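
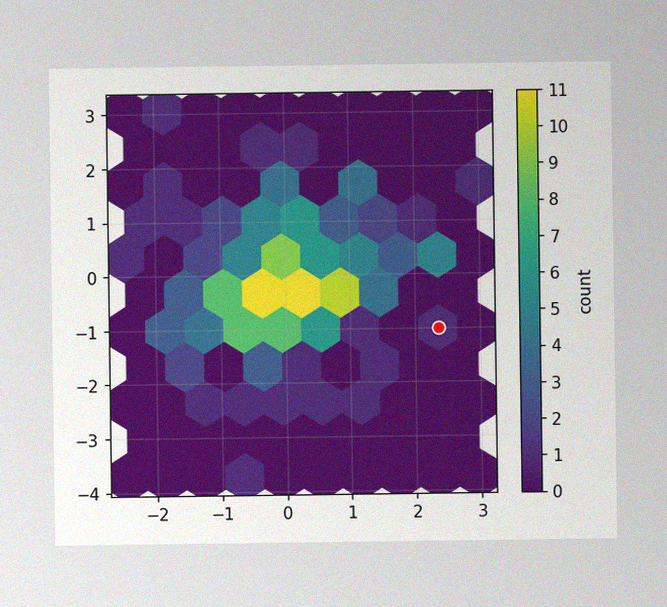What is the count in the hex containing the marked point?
1

The image has some photo noise and uneven lighting. The marked hex reads 1 on the colorbar.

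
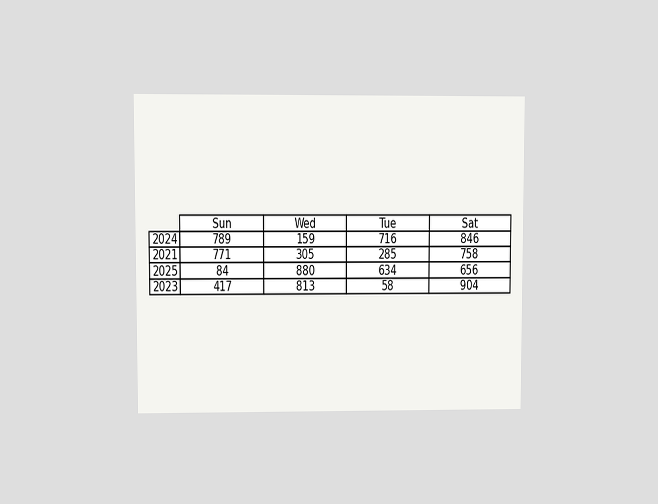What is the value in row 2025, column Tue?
The chart is viewed at a slight angle. The (2025, Tue) cell reads 634.

634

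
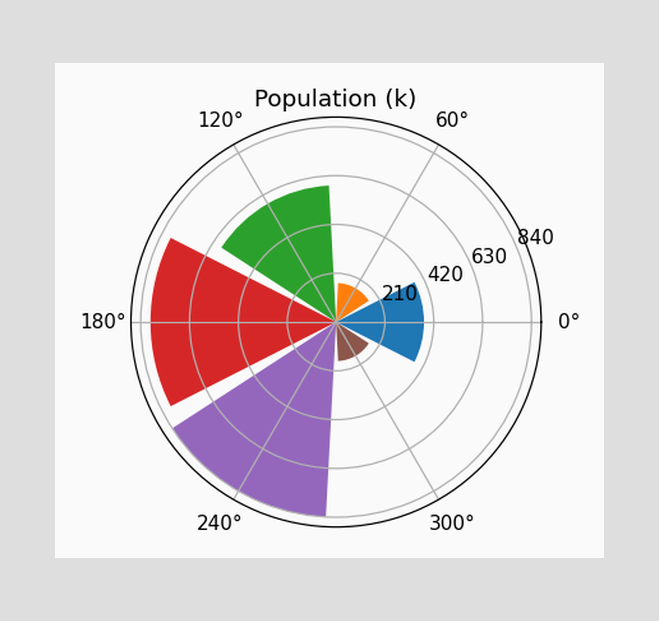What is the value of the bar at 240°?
The bar at 240° reaches 840k on the radial axis.

840k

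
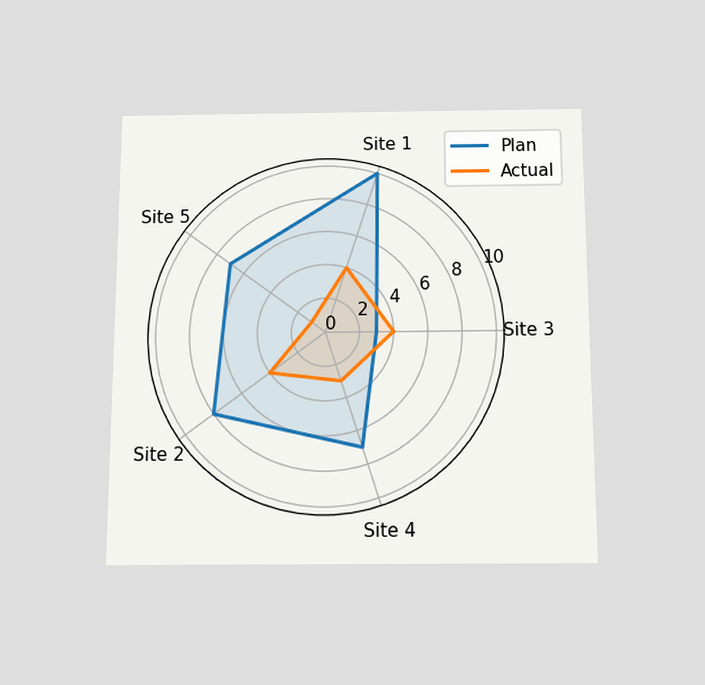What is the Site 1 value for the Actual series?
The chart is viewed slightly from below. On the Site 1 axis, Actual reaches 4.

4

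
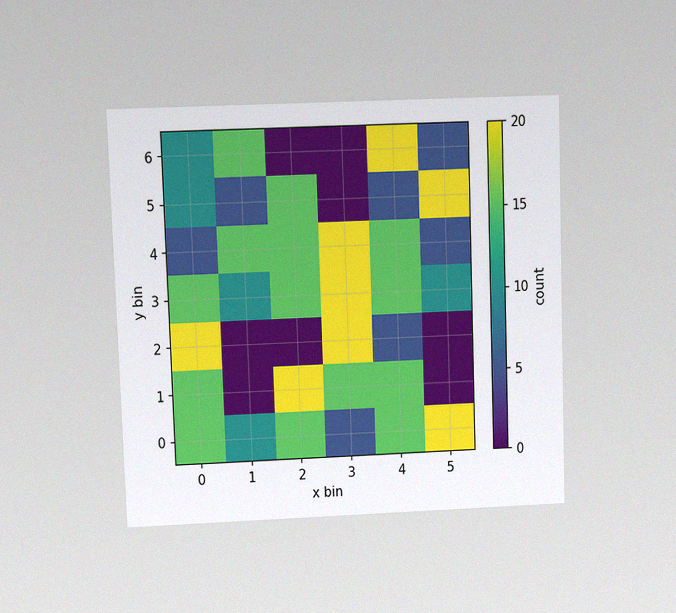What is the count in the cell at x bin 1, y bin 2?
The chart is tilted about 2° counter-clockwise and viewed at a slight angle, with some photo noise. Matching the cell (1, 2) against the colorbar gives 0.

0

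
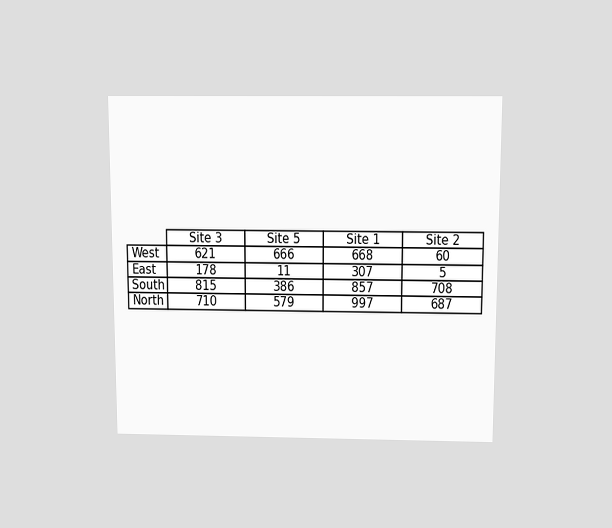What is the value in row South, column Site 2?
The chart is viewed slightly from above. The (South, Site 2) cell reads 708.

708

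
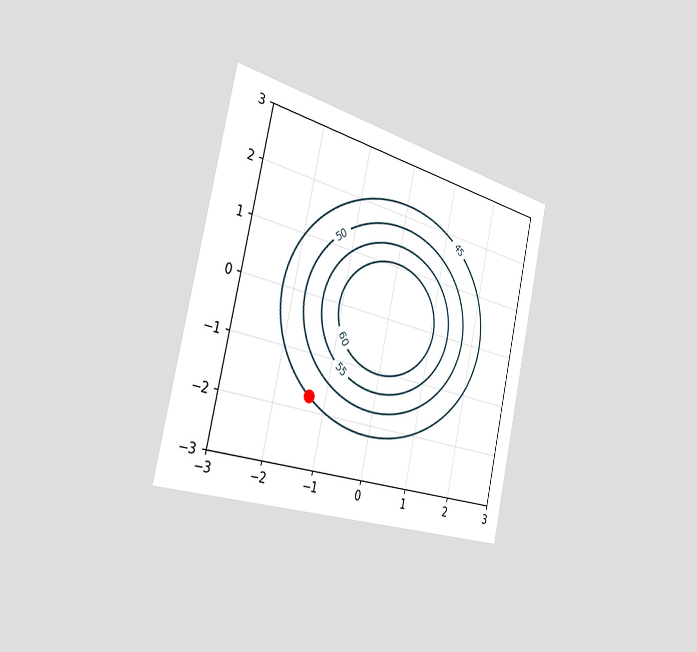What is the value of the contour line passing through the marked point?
45

The chart is tilted about 13° clockwise and viewed slightly from the left. The marked point sits on the contour labelled 45.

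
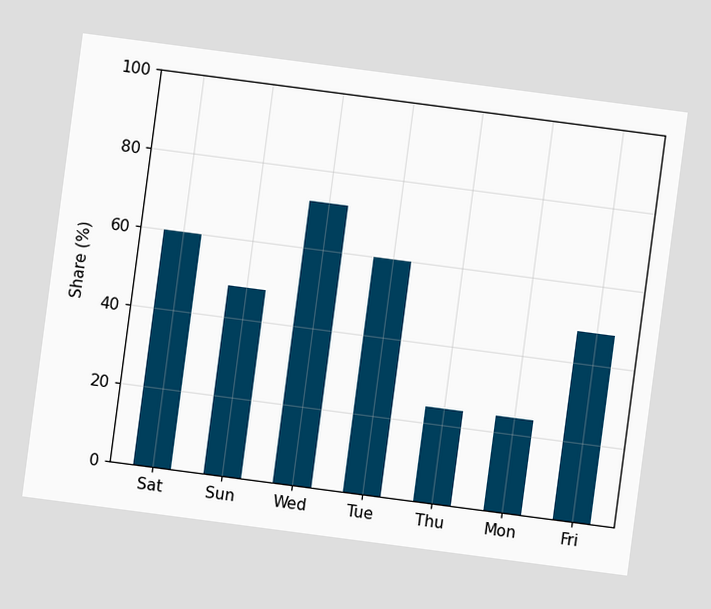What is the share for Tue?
The chart is tilted about 7° clockwise. Reading along the chart's y-axis, the Tue bar reaches 60%.

60%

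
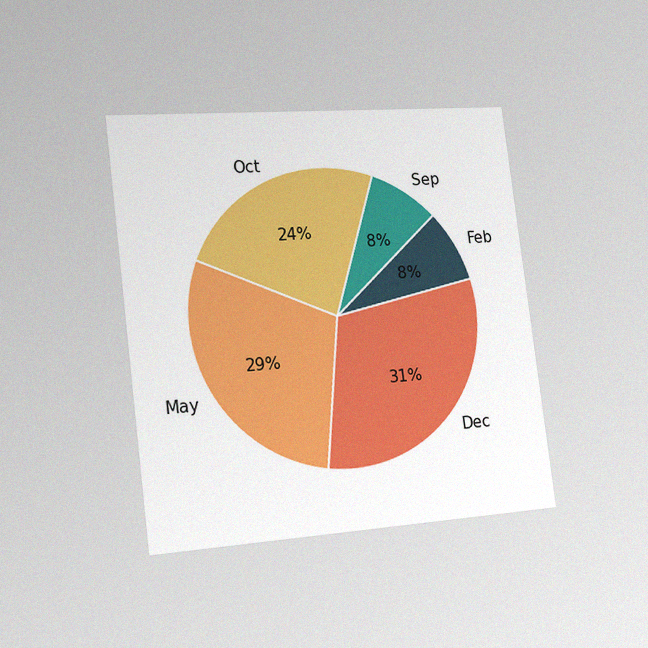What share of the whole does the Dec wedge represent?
The chart is tilted about 7° counter-clockwise and viewed slightly from the left, with some photo noise. The Dec slice takes up 31% of the pie.

31%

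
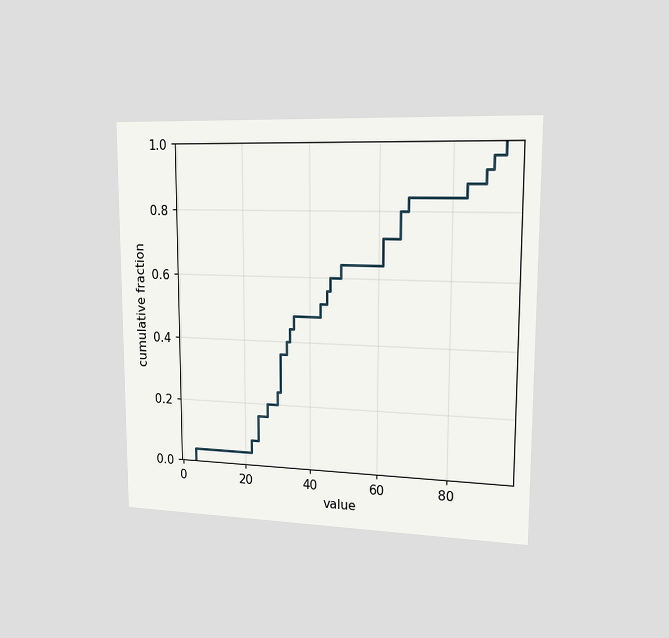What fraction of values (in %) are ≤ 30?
24%

The chart is viewed slightly from the right. At x=30 the ECDF step is at 24%.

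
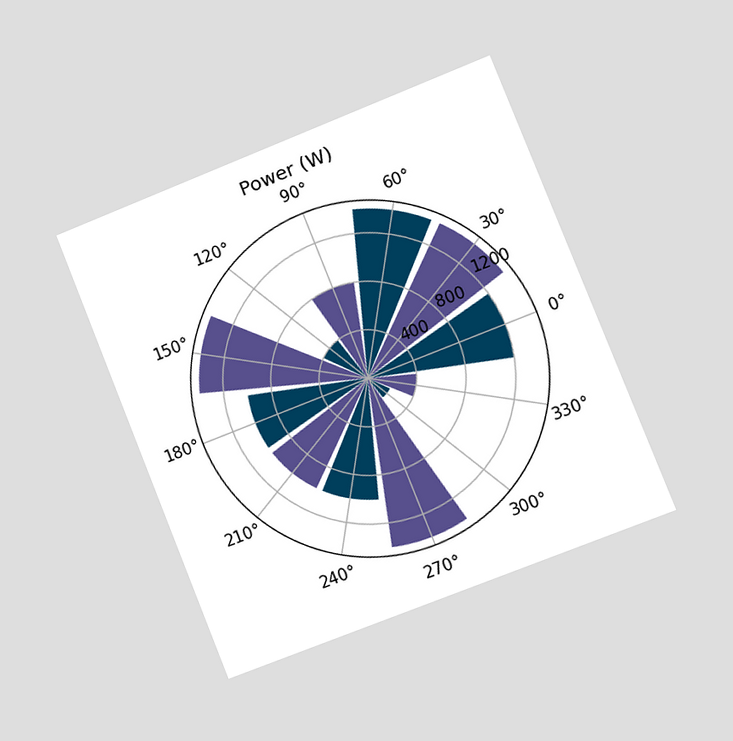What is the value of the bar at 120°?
The chart is tilted about 22° counter-clockwise and viewed slightly from the right. The bar at 120° reaches 400W on the radial axis.

400W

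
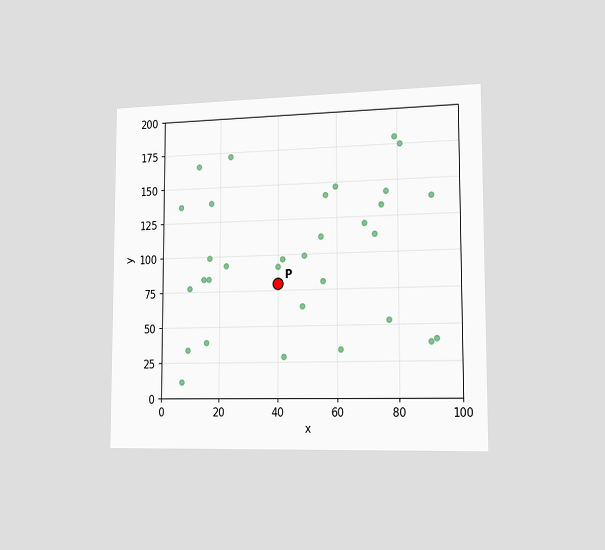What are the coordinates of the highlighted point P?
The chart is viewed slightly from the right. Following the gridlines from P to each axis, P sits at (40, 80).

(40, 80)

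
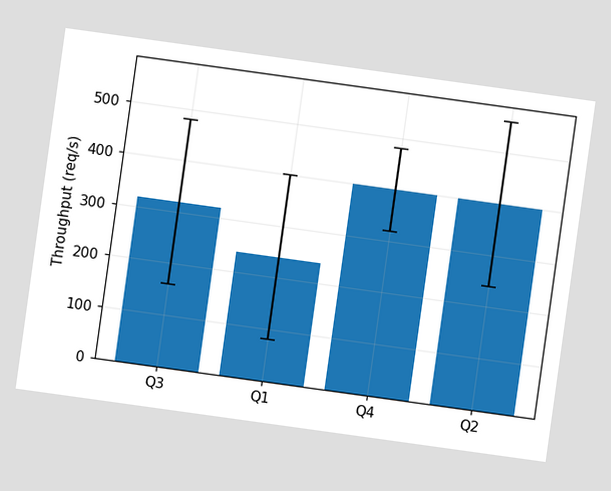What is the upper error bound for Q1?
400req/s

The chart is tilted about 8° clockwise. The Q1 bar's upper whisker reaches 400req/s.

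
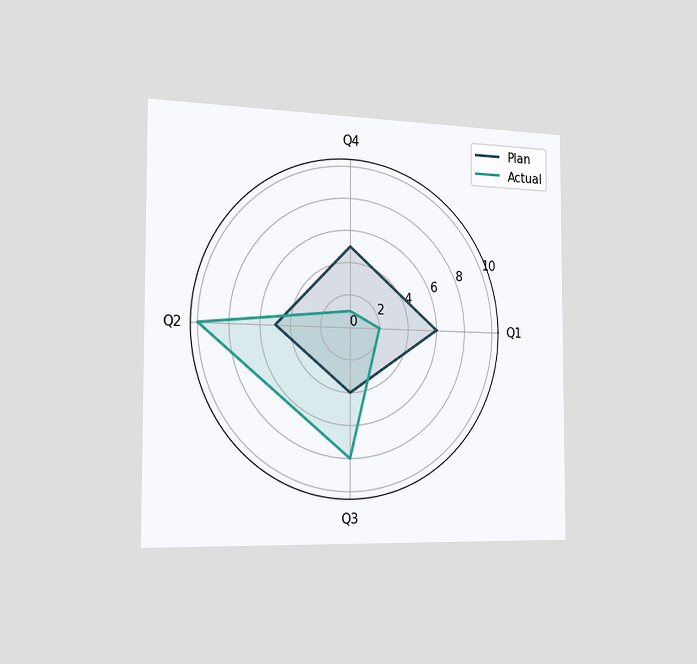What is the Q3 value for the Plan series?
The chart is viewed slightly from the left. On the Q3 axis, Plan reaches 4.

4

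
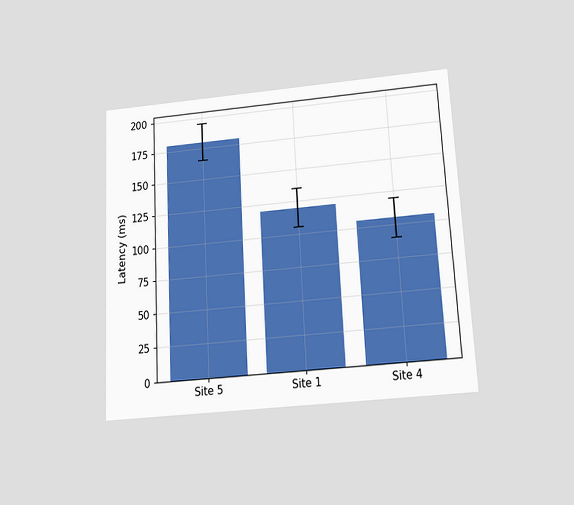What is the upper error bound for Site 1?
The chart is tilted about 3° counter-clockwise and viewed slightly from below. The Site 1 bar's upper whisker reaches 135ms.

135ms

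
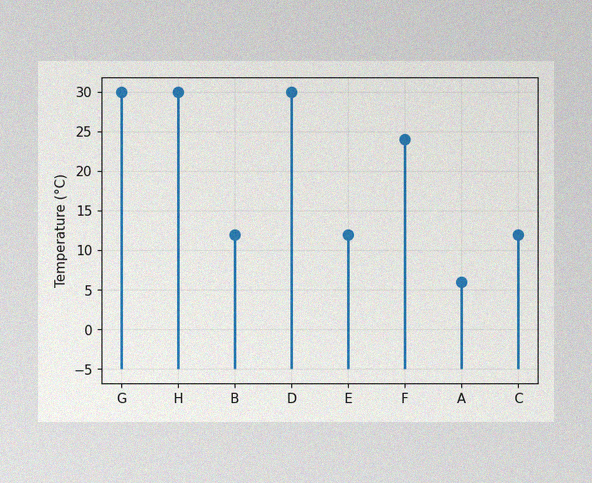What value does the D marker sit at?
30°C

The image has some photo noise and uneven lighting. The D marker sits at 30°C.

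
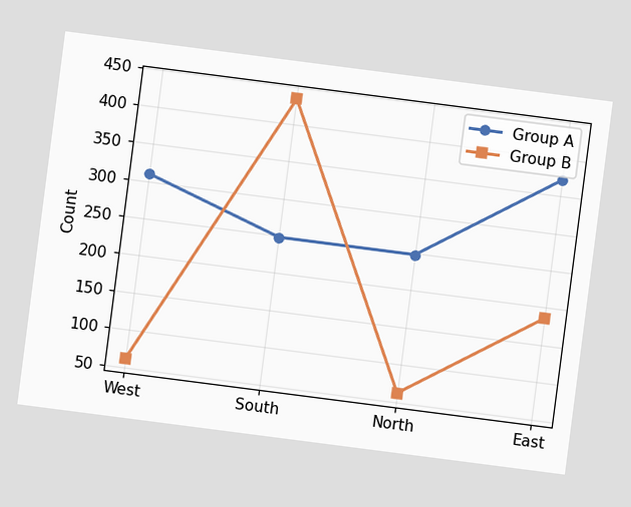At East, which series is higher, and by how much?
The chart is tilted about 7° clockwise. At East, Group A sits above the other line by 186.

Group A, by 186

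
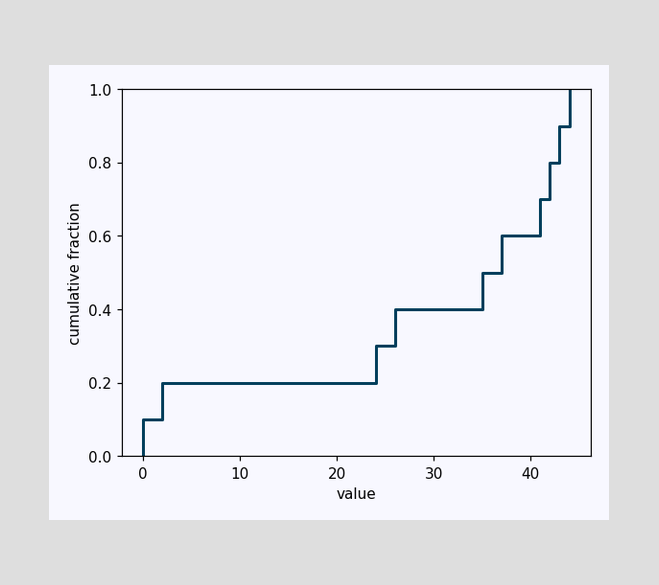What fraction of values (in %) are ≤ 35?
50%

At x=35 the ECDF step is at 50%.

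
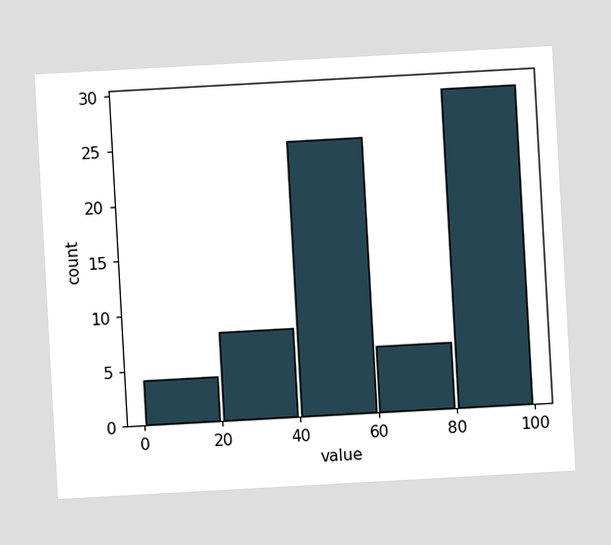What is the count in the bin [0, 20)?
The chart is tilted about 3° counter-clockwise. The [0, 20) bin has height 4.

4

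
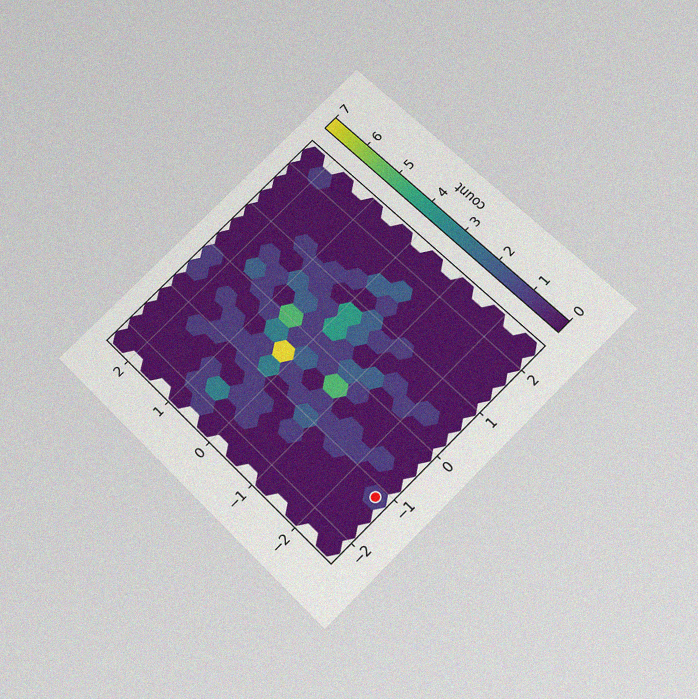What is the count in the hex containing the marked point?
The chart is tilted about 45° counter-clockwise and viewed slightly from below, with some photo noise. The marked hex reads 1 on the colorbar.

1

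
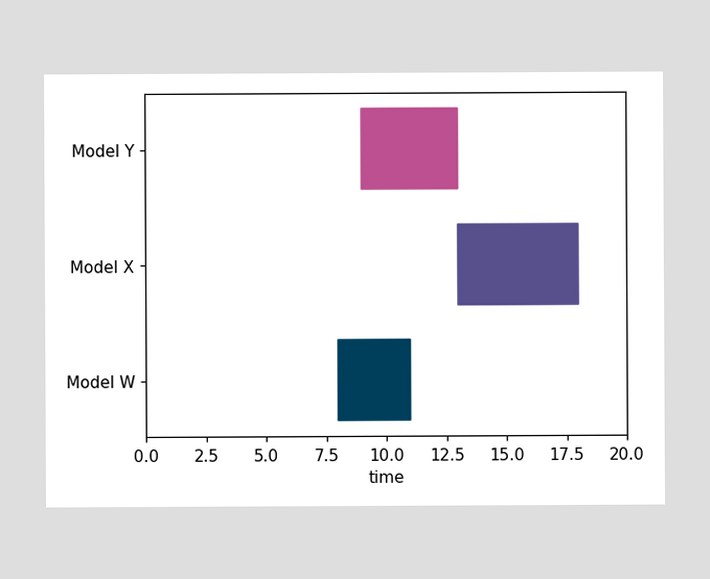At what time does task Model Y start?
9

The Model Y bar begins at t=9.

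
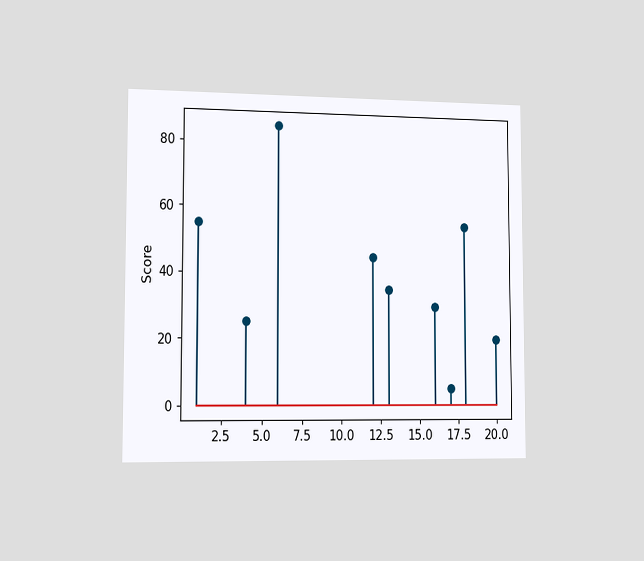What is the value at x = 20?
The chart is viewed slightly from the left. The stem at x=20 reaches 20.

20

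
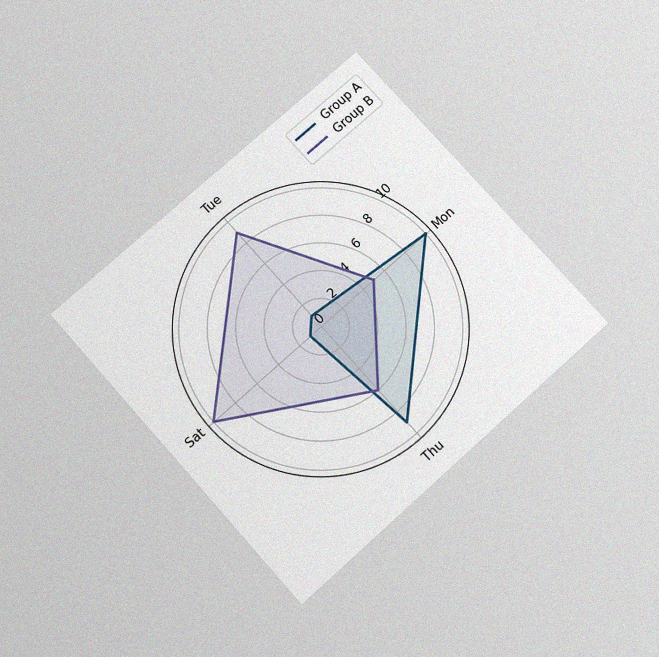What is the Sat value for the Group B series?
The chart is tilted about 42° counter-clockwise and viewed slightly from below, with some photo noise. On the Sat axis, Group B reaches 10.

10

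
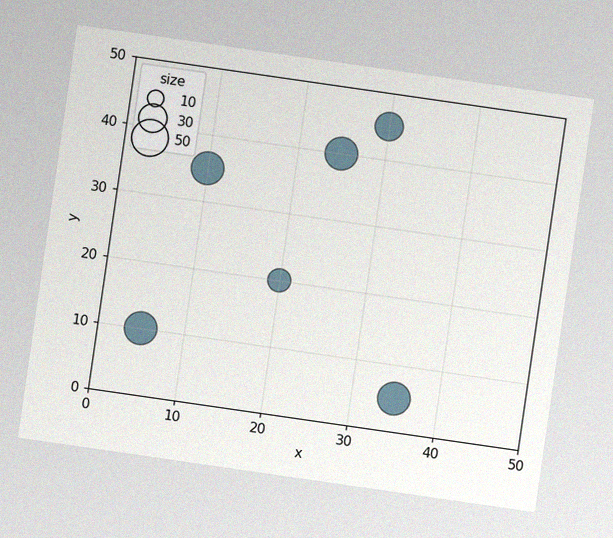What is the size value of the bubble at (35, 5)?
The chart is tilted about 8° clockwise, with some photo noise. Matching the bubble at (35, 5) against the size legend gives 40.

40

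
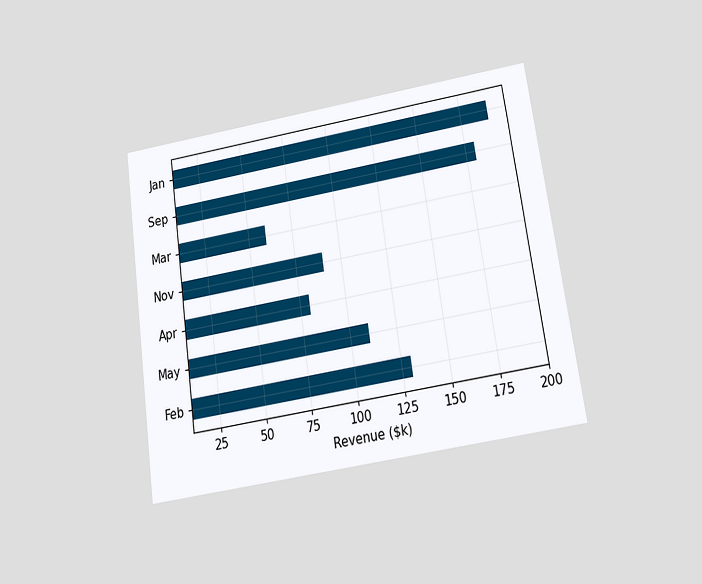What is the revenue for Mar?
The chart is tilted about 8° counter-clockwise and viewed slightly from below. Reading along the chart's x-axis, the Mar bar reaches $60k.

$60k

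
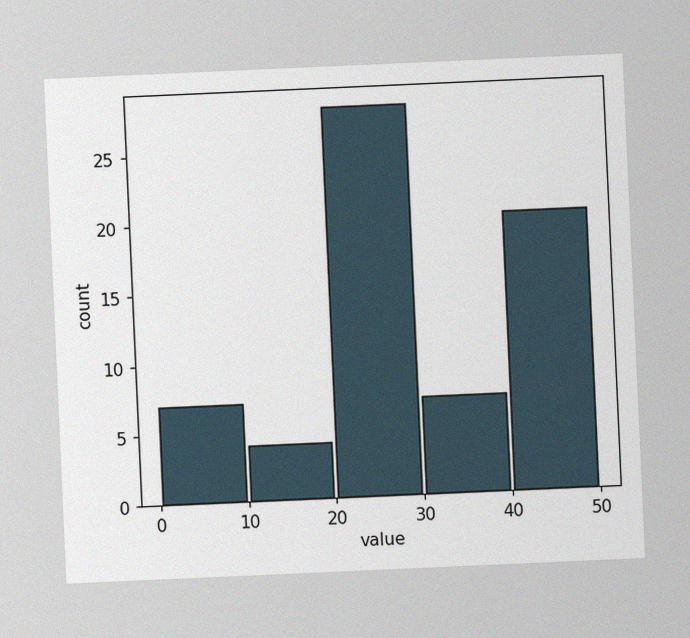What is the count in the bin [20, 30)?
28

The chart is tilted about 3° counter-clockwise, with some photo noise. The [20, 30) bin has height 28.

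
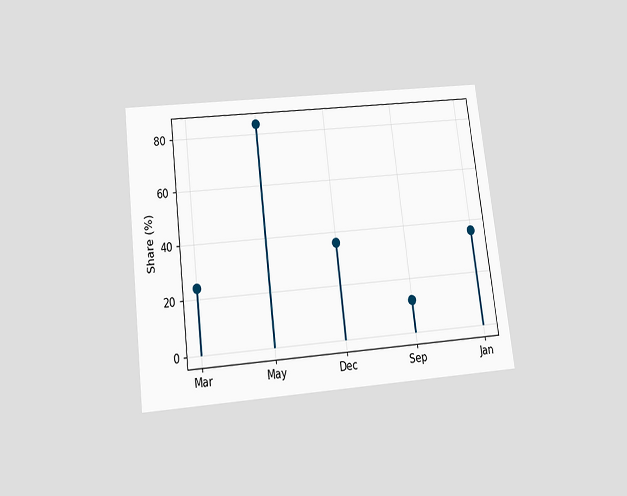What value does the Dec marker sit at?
The chart is tilted about 7° counter-clockwise and viewed slightly from below. The Dec marker sits at 36%.

36%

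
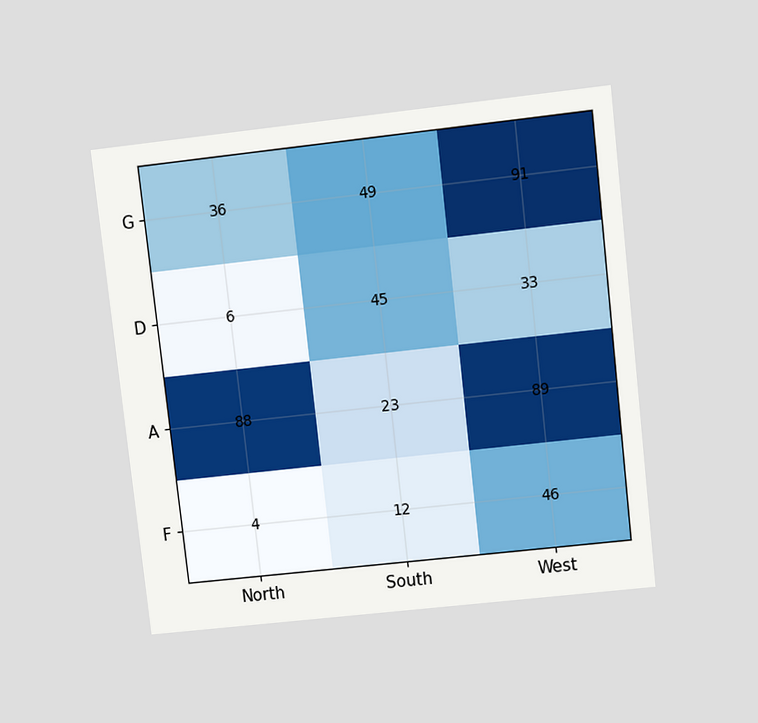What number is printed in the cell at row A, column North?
88

The chart is tilted about 6° counter-clockwise and viewed at a slight angle. The (A, North) cell reads 88.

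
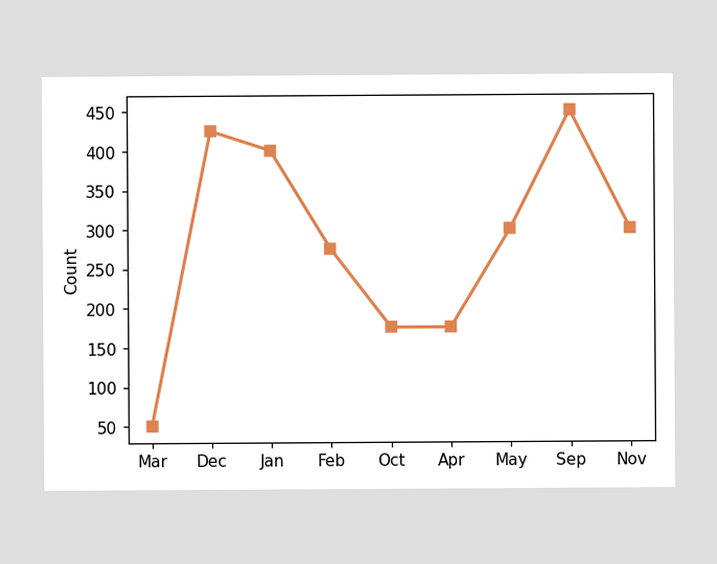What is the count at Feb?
275

At Feb, the line is at 275.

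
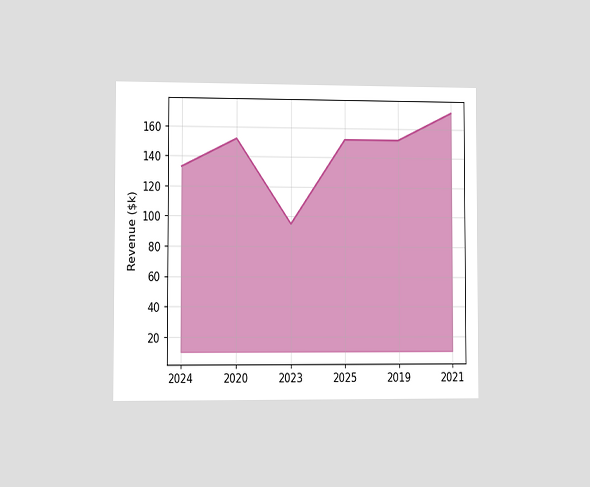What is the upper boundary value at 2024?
The chart is viewed slightly from the left. At 2024 the upper boundary is at $133k.

$133k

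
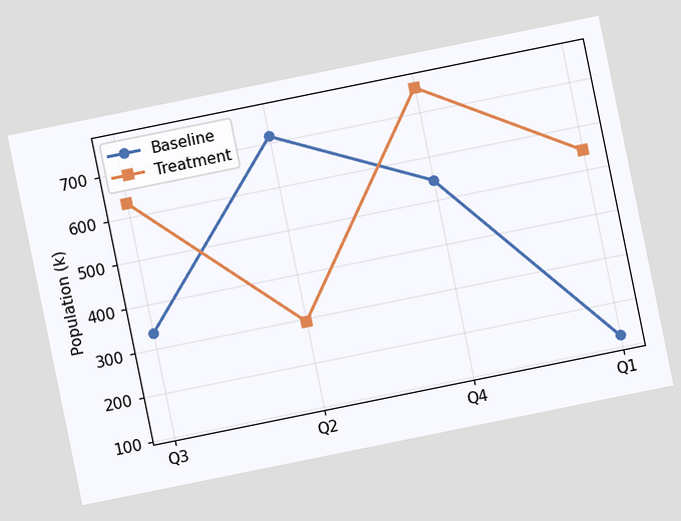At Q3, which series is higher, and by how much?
The chart is tilted about 11° counter-clockwise. At Q3, Treatment sits above the other line by 294k.

Treatment, by 294k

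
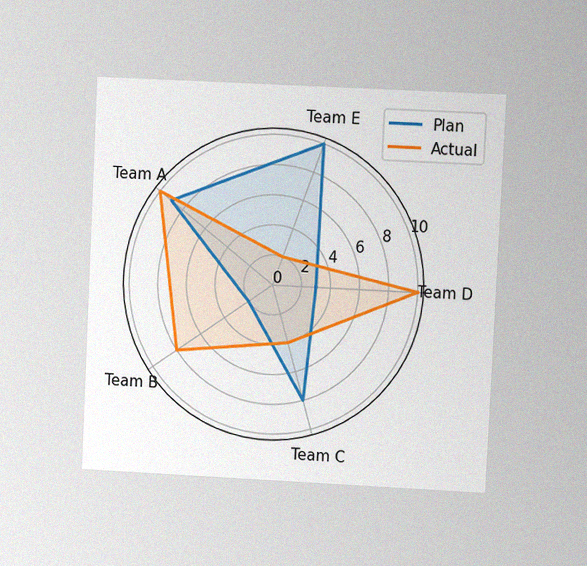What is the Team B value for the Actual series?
The chart is tilted about 3° clockwise and viewed at a slight angle, with some photo noise. On the Team B axis, Actual reaches 8.

8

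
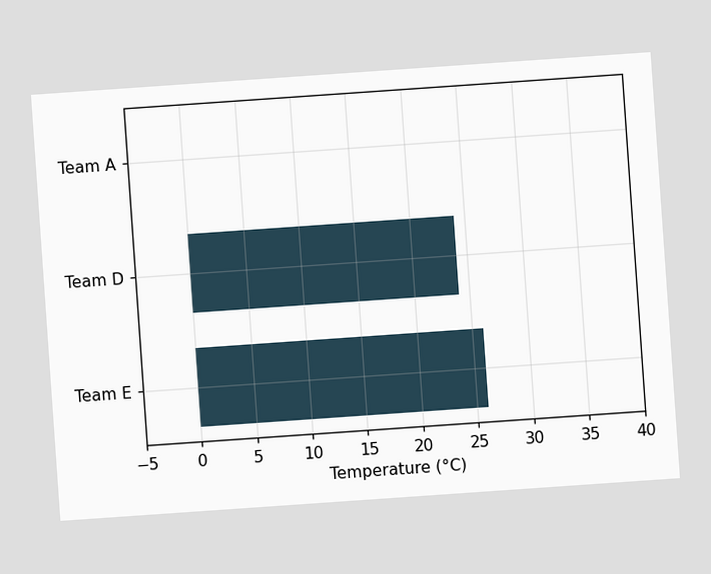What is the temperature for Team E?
The chart is tilted about 4° counter-clockwise. Reading along the chart's x-axis, the Team E bar reaches 26°C.

26°C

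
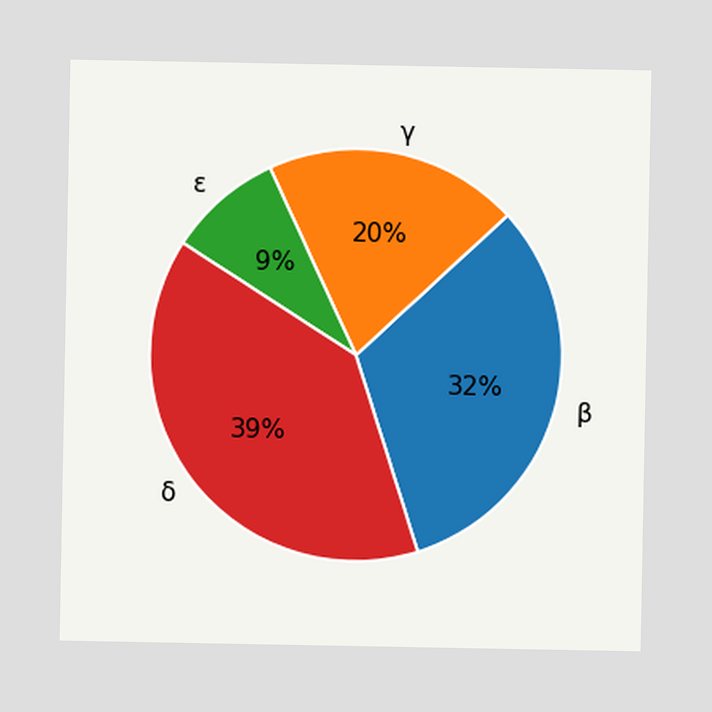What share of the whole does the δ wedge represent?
39%

The δ slice takes up 39% of the pie.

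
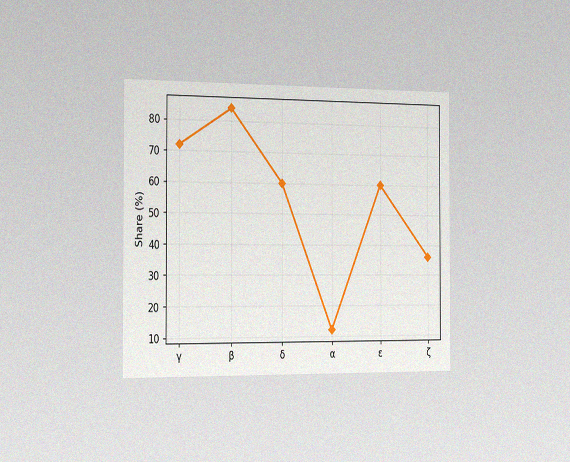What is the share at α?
12%

The chart is viewed slightly from the left, with some photo noise. At α, the line is at 12%.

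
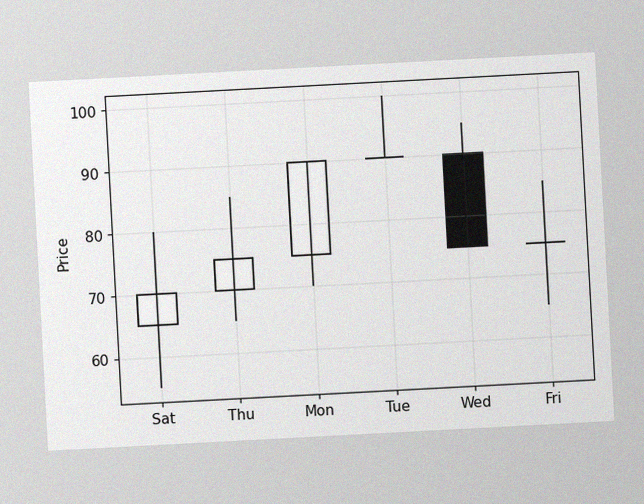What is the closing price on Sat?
70

The chart is tilted about 3° counter-clockwise, with some photo noise. The Sat candle closes at 70.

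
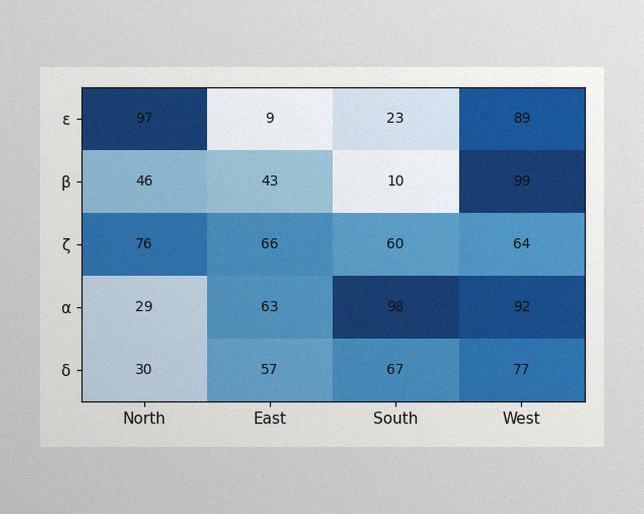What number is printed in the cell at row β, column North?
The image has some photo noise and uneven lighting. The (β, North) cell reads 46.

46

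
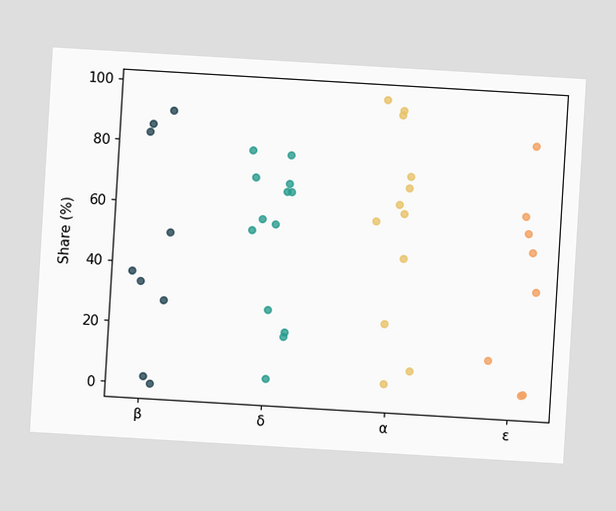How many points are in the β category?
The chart is tilted about 3° clockwise. Counting the markers in the β column gives 9.

9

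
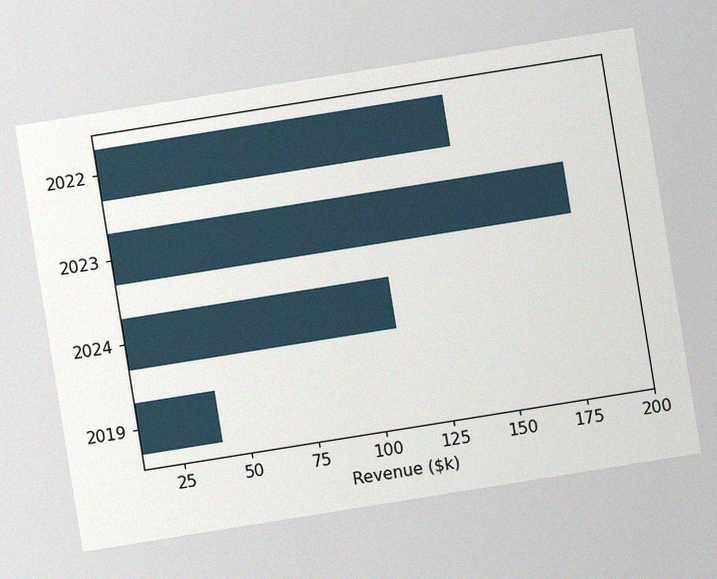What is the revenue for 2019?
The chart is tilted about 9° counter-clockwise, with some photo noise. Reading along the chart's x-axis, the 2019 bar reaches $40k.

$40k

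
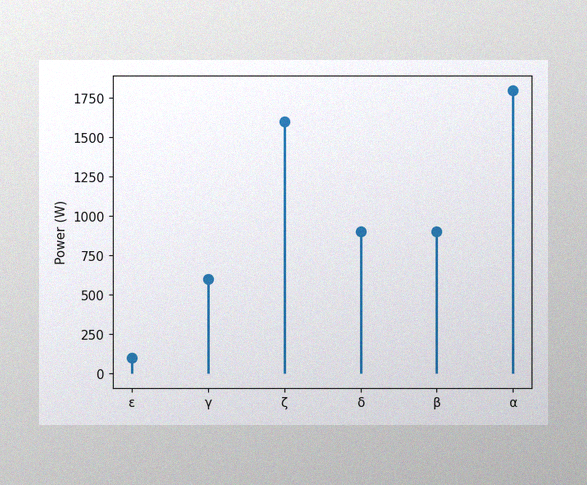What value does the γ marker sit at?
600W

The image has some photo noise and uneven lighting. The γ marker sits at 600W.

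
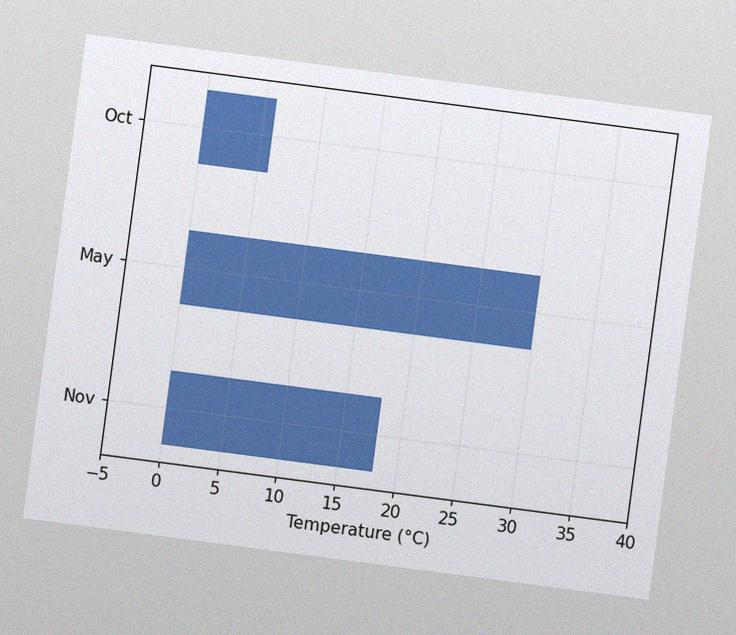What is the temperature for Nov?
The chart is tilted about 7° clockwise, with some photo noise. Reading along the chart's x-axis, the Nov bar reaches 18°C.

18°C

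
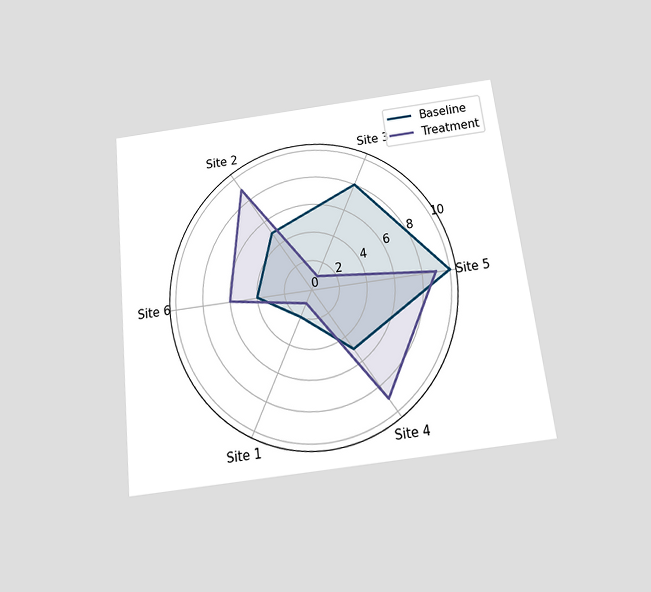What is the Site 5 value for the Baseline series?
The chart is tilted about 7° counter-clockwise and viewed slightly from below. On the Site 5 axis, Baseline reaches 10.

10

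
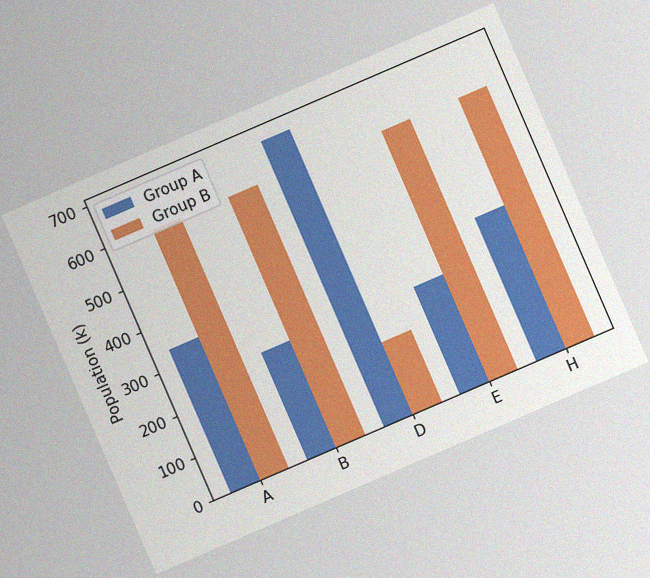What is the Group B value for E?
The chart is tilted about 23° counter-clockwise, with some photo noise. The Group B bar at E reaches 595k on the y-axis.

595k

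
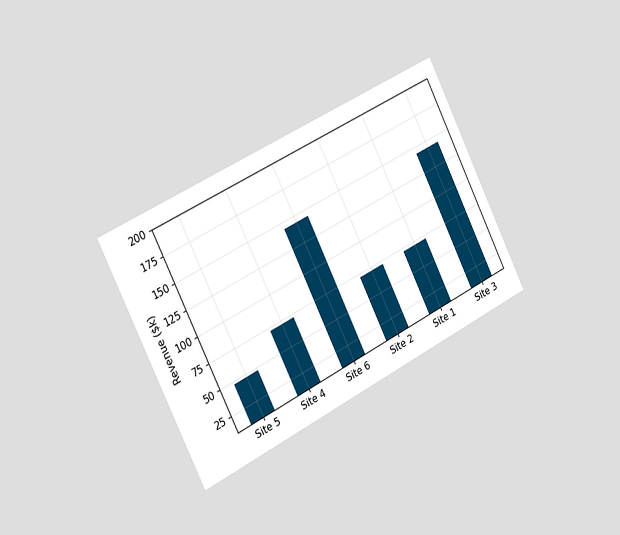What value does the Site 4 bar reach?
$72k

The chart is tilted about 27° counter-clockwise and viewed slightly from the left. Reading along the chart's y-axis, the Site 4 bar reaches $72k.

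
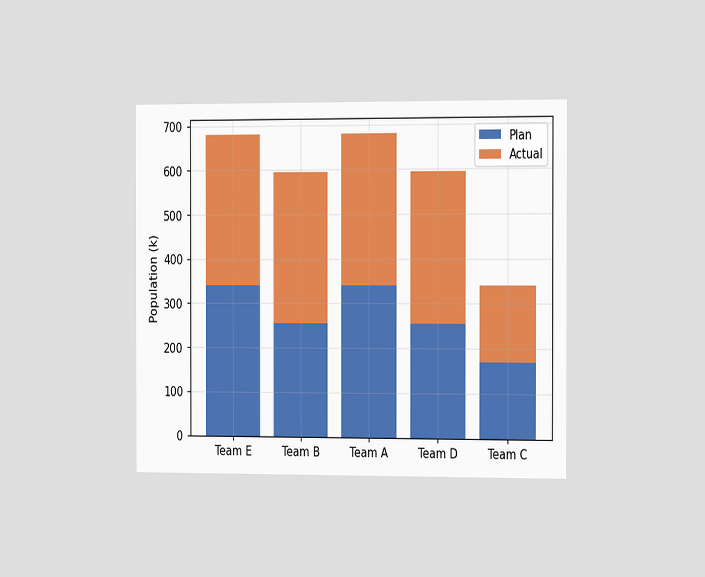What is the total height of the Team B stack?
595k

The chart is viewed slightly from the right. The Team B stack's top reaches 595k on the y-axis.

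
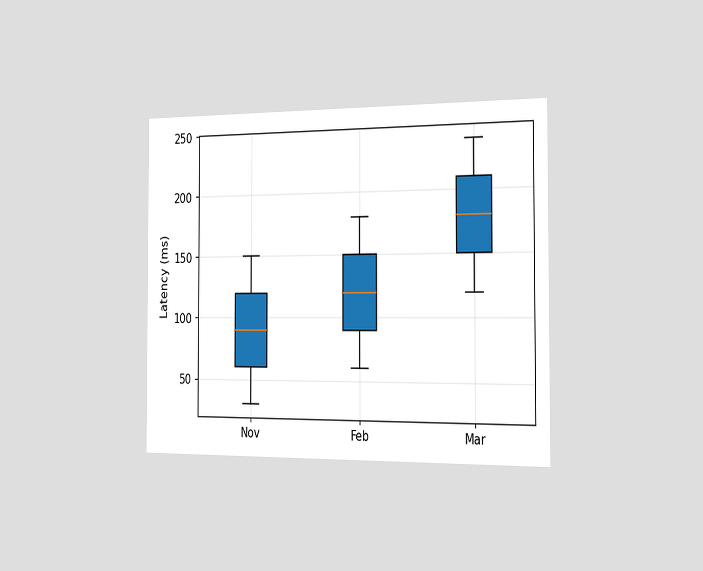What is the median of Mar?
180ms

The chart is viewed slightly from the right. The median line in the Mar box sits at 180ms.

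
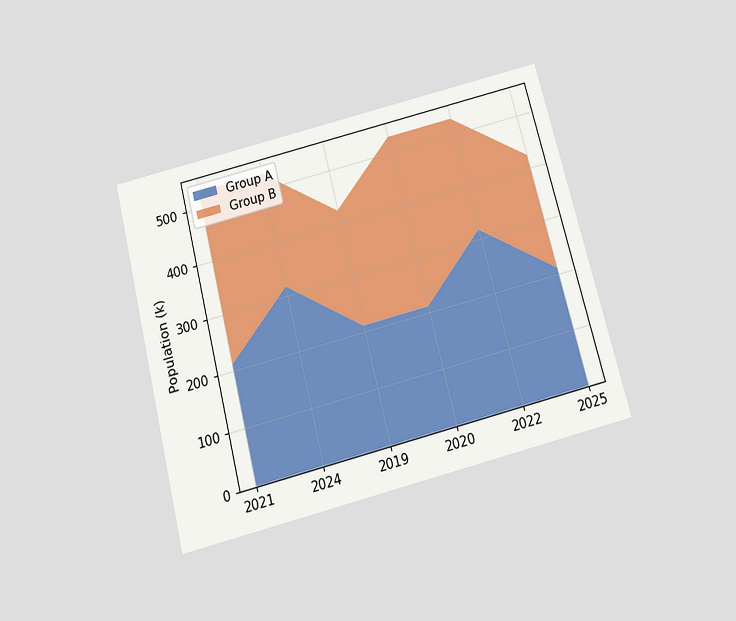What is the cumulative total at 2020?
The chart is tilted about 14° counter-clockwise and viewed slightly from below. The stacked total at 2020 reaches 530k.

530k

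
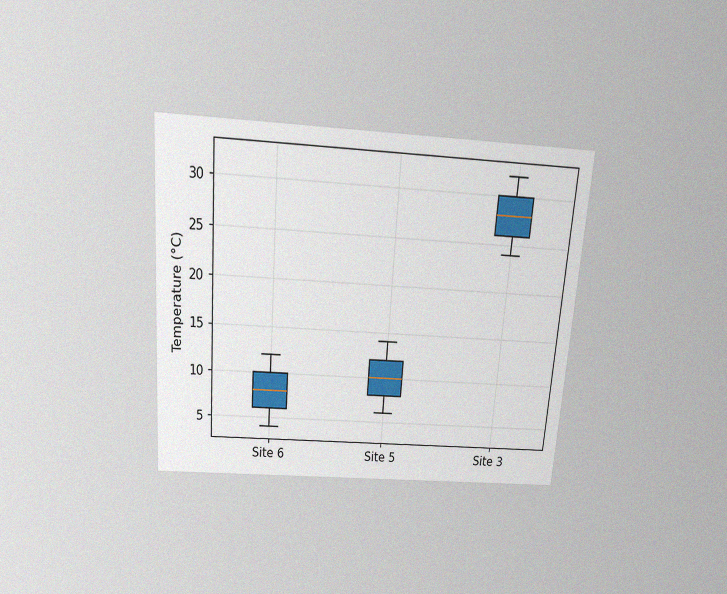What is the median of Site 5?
10°C

The chart is tilted about 4° clockwise and viewed slightly from above, with some photo noise. The median line in the Site 5 box sits at 10°C.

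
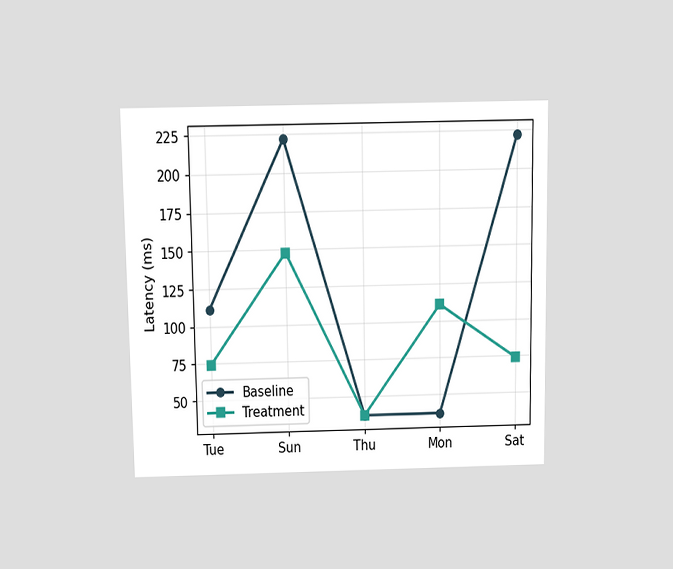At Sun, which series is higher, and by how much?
The chart is viewed slightly from above. At Sun, Baseline sits above the other line by 74ms.

Baseline, by 74ms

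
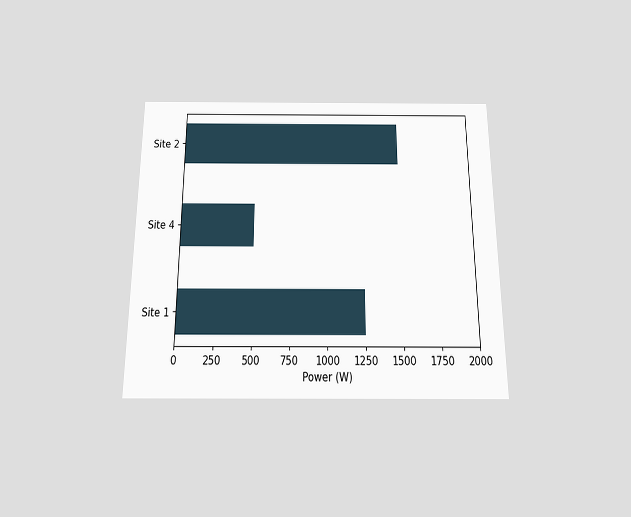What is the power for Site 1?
The chart is viewed slightly from below. Reading along the chart's x-axis, the Site 1 bar reaches 1250W.

1250W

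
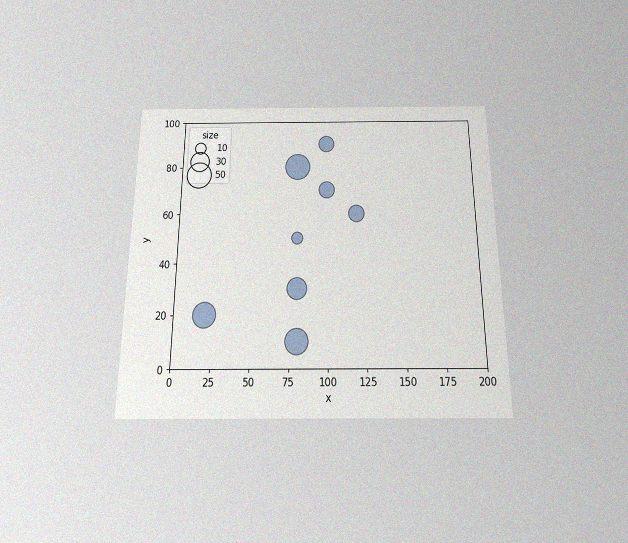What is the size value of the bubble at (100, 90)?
20

The chart is viewed slightly from below, with some photo noise. Matching the bubble at (100, 90) against the size legend gives 20.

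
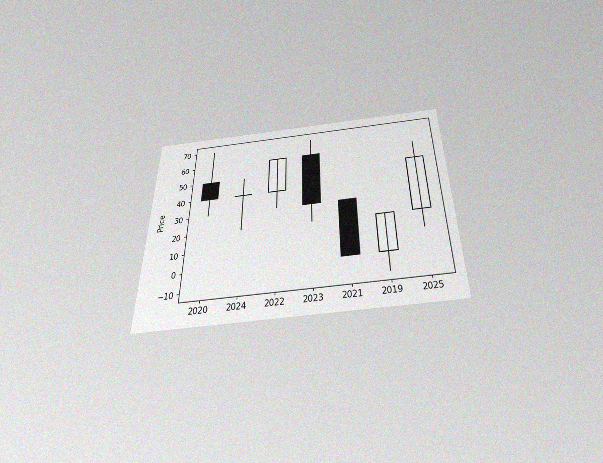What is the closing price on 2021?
The chart is viewed slightly from below, with some photo noise. The 2021 candle closes at 0.

0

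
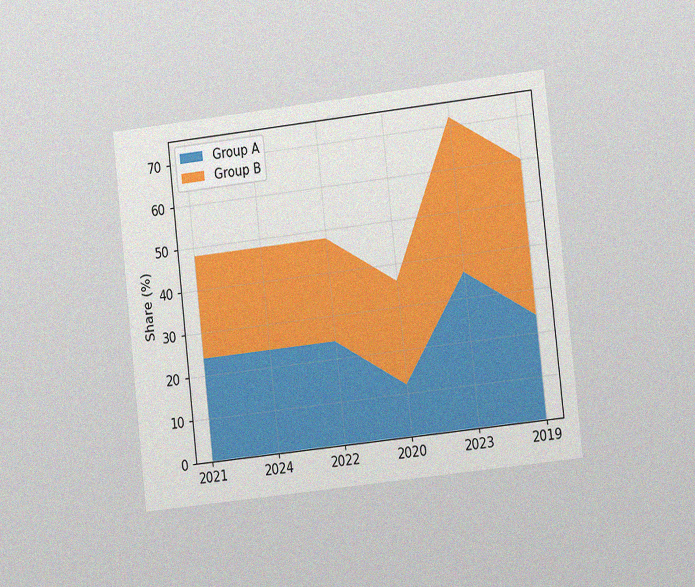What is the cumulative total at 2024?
The chart is tilted about 6° counter-clockwise and viewed slightly from the right, with some photo noise. The stacked total at 2024 reaches 48%.

48%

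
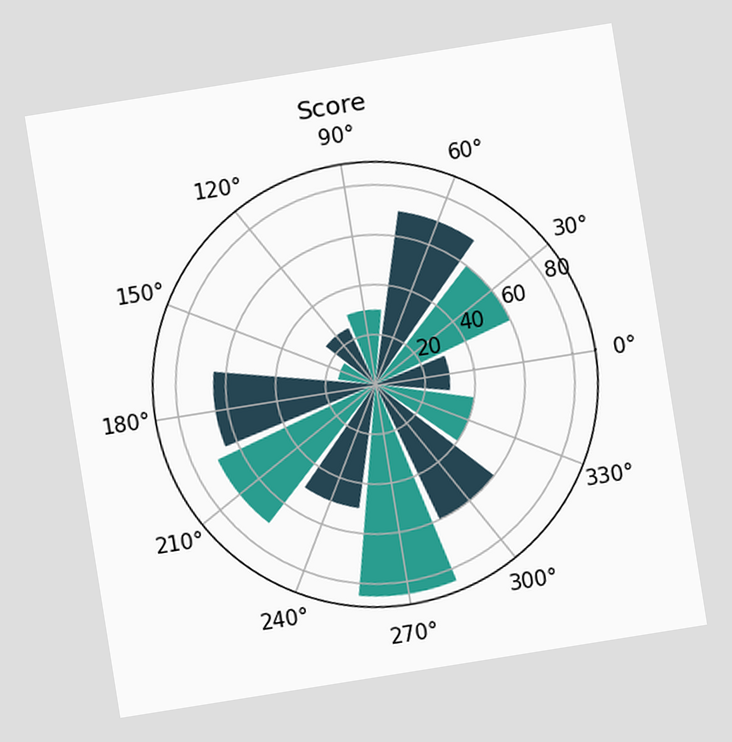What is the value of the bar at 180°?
The chart is tilted about 9° counter-clockwise. The bar at 180° reaches 65 on the radial axis.

65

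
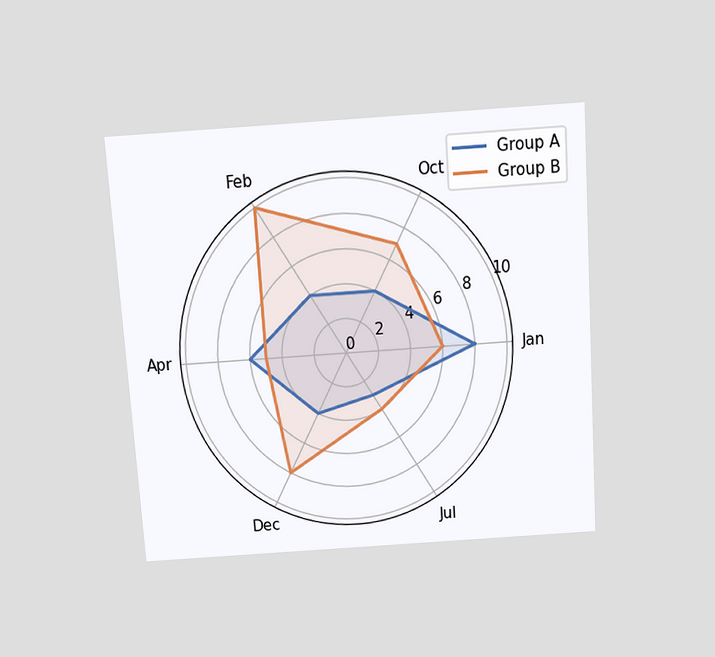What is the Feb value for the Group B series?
10

The chart is tilted about 4° counter-clockwise and viewed slightly from above. On the Feb axis, Group B reaches 10.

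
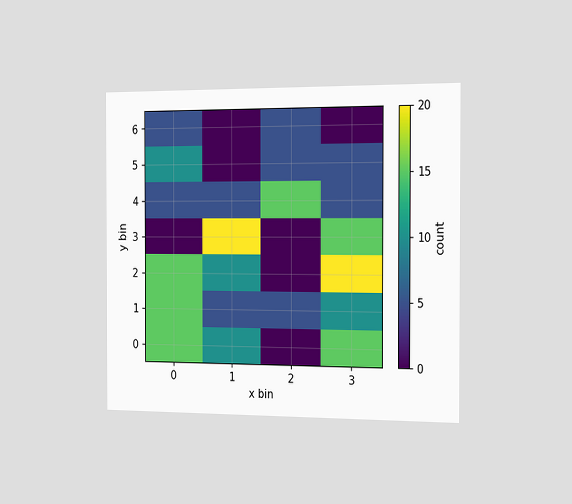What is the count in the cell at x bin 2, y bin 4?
15

The chart is viewed slightly from the right. Matching the cell (2, 4) against the colorbar gives 15.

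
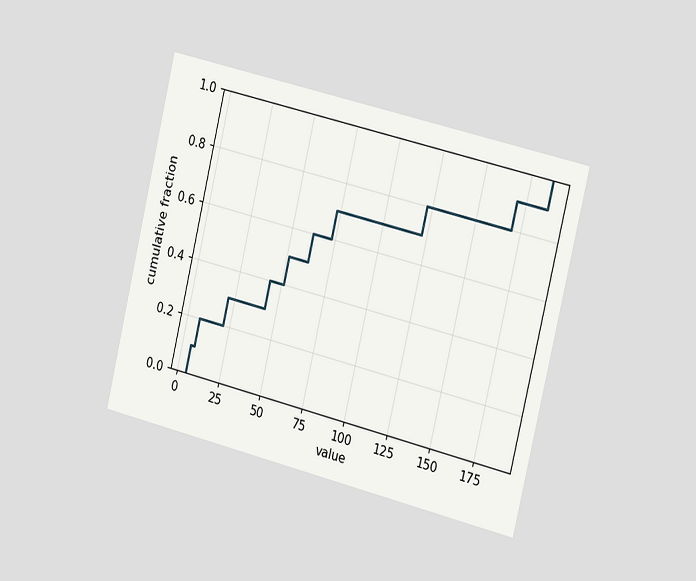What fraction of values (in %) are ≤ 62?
60%

The chart is tilted about 14° clockwise and viewed slightly from the right. At x=62 the ECDF step is at 60%.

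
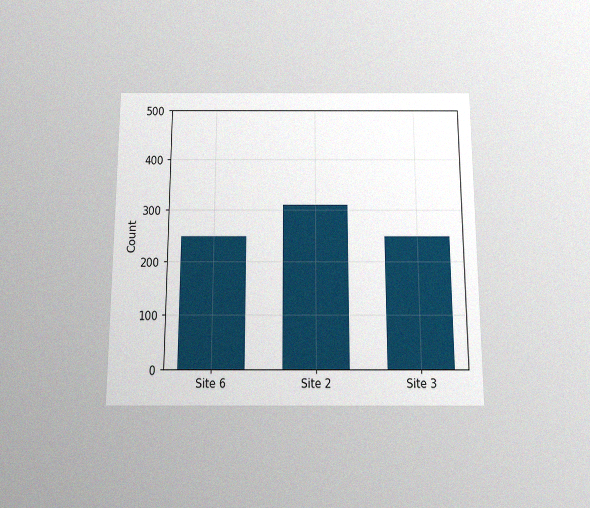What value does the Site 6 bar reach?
248

The chart is viewed slightly from below, with some photo noise. Reading along the chart's y-axis, the Site 6 bar reaches 248.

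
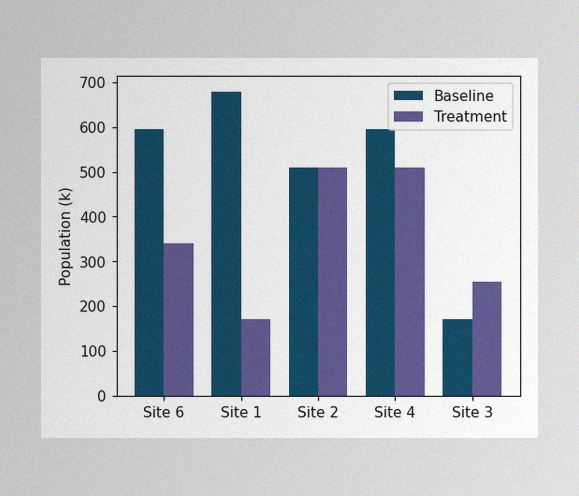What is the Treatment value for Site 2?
510k

The image has some photo noise and uneven lighting. The Treatment bar at Site 2 reaches 510k on the y-axis.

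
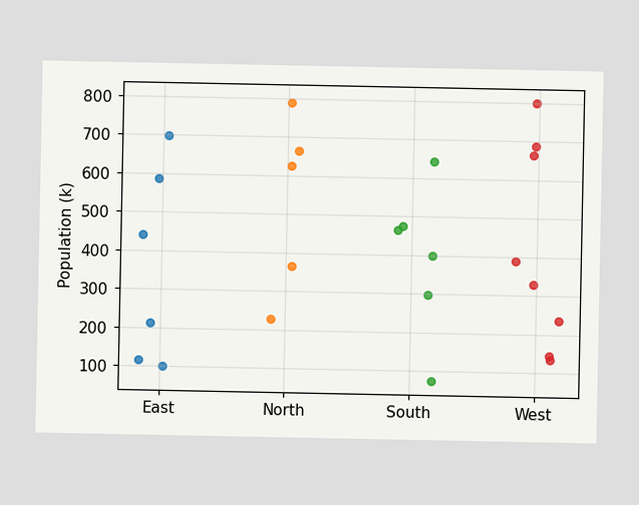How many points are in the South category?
Counting the markers in the South column gives 6.

6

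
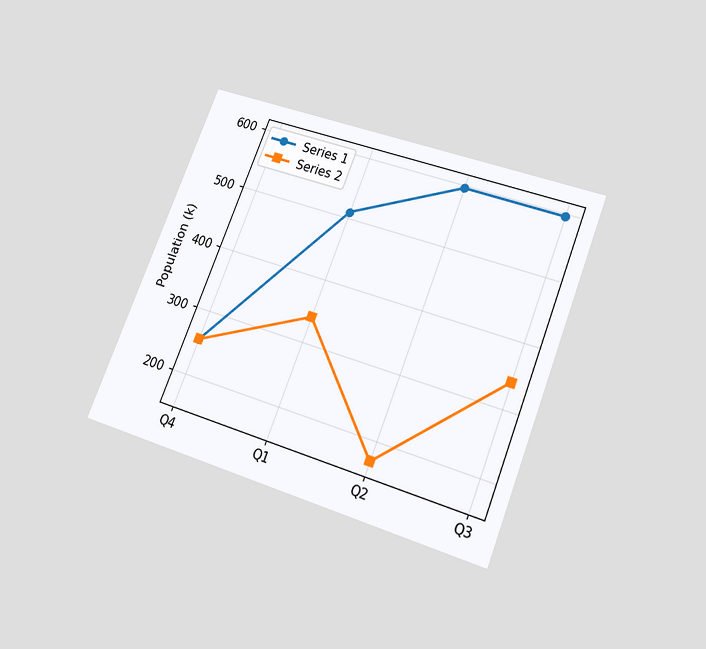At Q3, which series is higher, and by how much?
The chart is tilted about 21° clockwise and viewed slightly from below. At Q3, Series 1 sits above the other line by 255k.

Series 1, by 255k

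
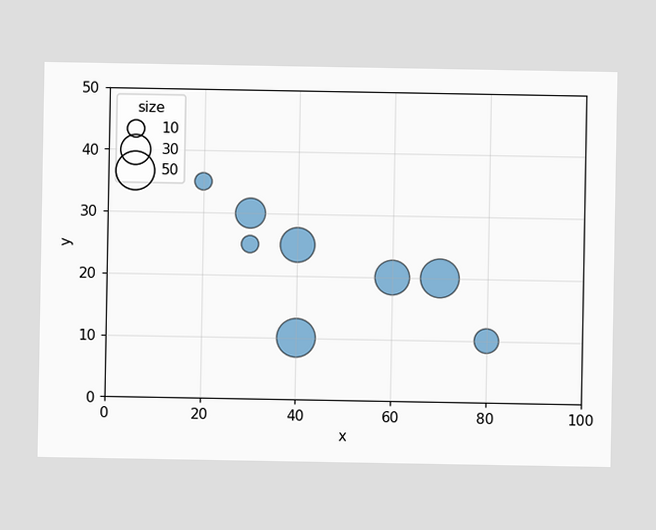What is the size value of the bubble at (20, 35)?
10

Matching the bubble at (20, 35) against the size legend gives 10.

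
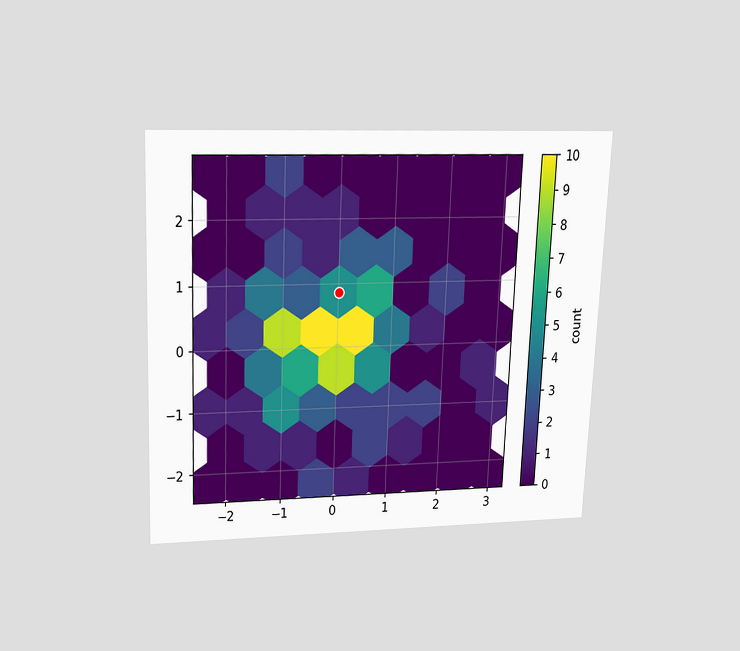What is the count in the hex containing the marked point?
5

The chart is tilted about 2° clockwise and viewed slightly from above. The marked hex reads 5 on the colorbar.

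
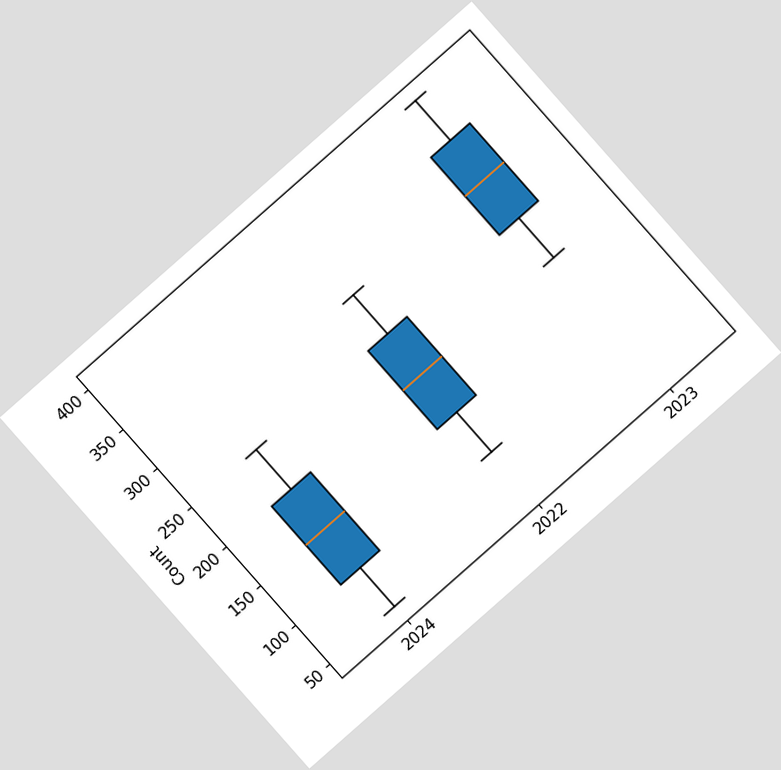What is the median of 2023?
The chart is tilted about 41° counter-clockwise. The median line in the 2023 box sits at 300.

300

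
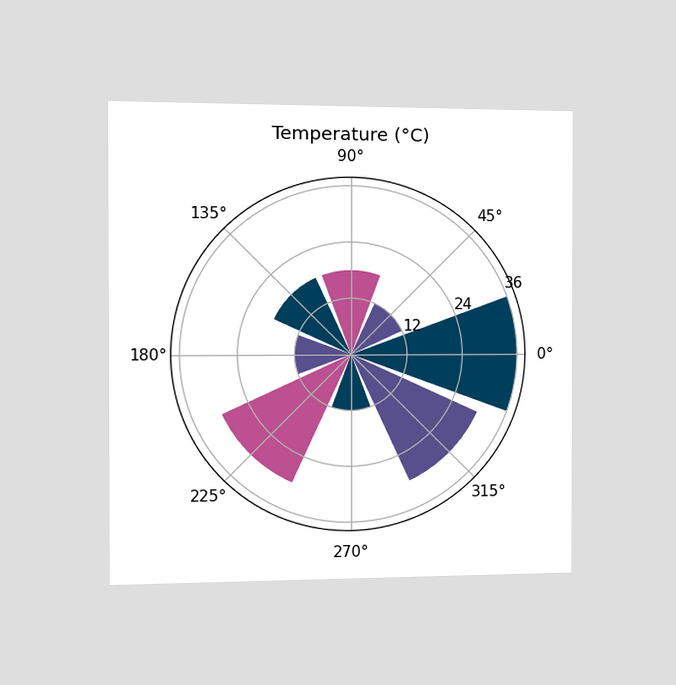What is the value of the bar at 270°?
The chart is viewed slightly from the left. The bar at 270° reaches 12°C on the radial axis.

12°C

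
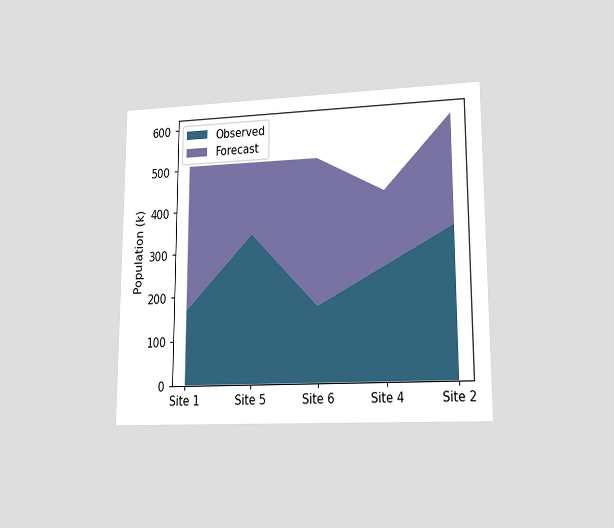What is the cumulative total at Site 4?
425k

The chart is viewed at a slight angle. The stacked total at Site 4 reaches 425k.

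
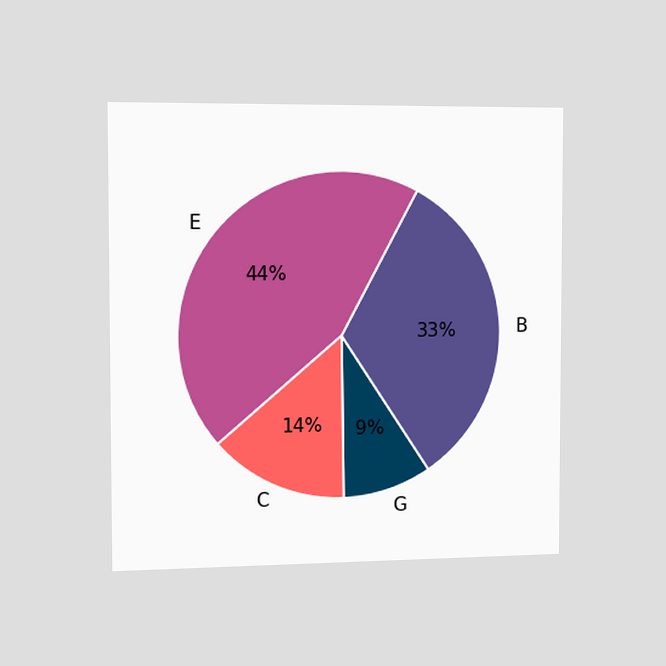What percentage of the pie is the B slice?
33%

The chart is viewed slightly from the left. The B slice takes up 33% of the pie.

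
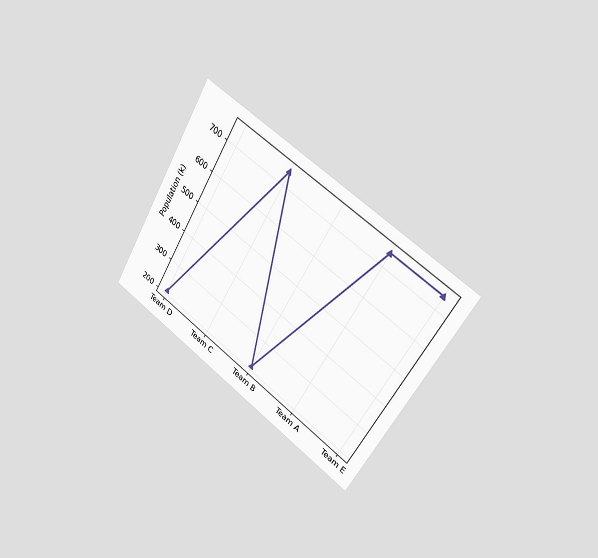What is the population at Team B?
212k

The chart is tilted about 31° clockwise and viewed slightly from the right. At Team B, the line is at 212k.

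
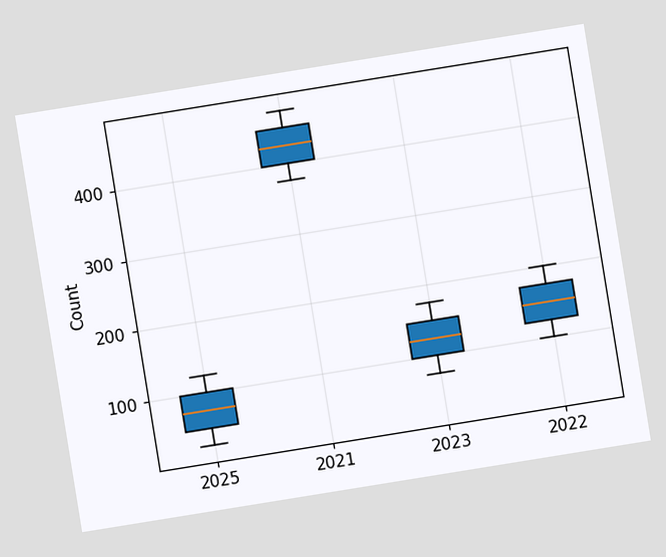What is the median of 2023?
125

The chart is tilted about 9° counter-clockwise. The median line in the 2023 box sits at 125.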